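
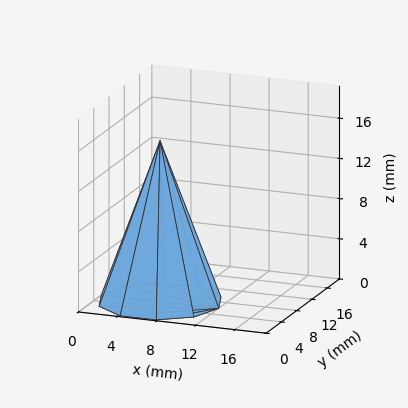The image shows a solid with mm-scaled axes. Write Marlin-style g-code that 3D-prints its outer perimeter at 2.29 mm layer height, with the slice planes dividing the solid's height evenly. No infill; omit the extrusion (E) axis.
Reading the render: the shape is a regular 10-sided pyramid, base circumscribed radius ≈ 6 mm, apex at z ≈ 16 mm (dimensions read to the nearest mm from the axis ticks). For the g-code, the solid's height is divided into equal slices at the stated Δz and each level perimeter traced with G1 moves after a G0 lift.

; perimeter-only toolpath
G21 ; units = mm
G90 ; absolute positioning
G28 ; home
; layer 1
G0 Z2.29
G0 X11.14 Y6.00
G1 X10.16 Y9.03
G1 X7.59 Y10.89
G1 X4.41 Y10.89
G1 X1.84 Y9.03
G1 X0.86 Y6.00
G1 X1.84 Y2.97
G1 X4.41 Y1.11
G1 X7.59 Y1.11
G1 X10.16 Y2.97
G1 X11.14 Y6.00
; layer 2
G0 Z4.57
G0 X10.29 Y6.00
G1 X9.46 Y8.52
G1 X7.32 Y10.08
G1 X4.68 Y10.08
G1 X2.54 Y8.52
G1 X1.71 Y6.00
G1 X2.54 Y3.48
G1 X4.68 Y1.92
G1 X7.32 Y1.92
G1 X9.46 Y3.48
G1 X10.29 Y6.00
; layer 3
G0 Z6.86
G0 X9.43 Y6.00
G1 X8.77 Y8.02
G1 X7.06 Y9.26
G1 X4.94 Y9.26
G1 X3.23 Y8.02
G1 X2.57 Y6.00
G1 X3.23 Y3.98
G1 X4.94 Y2.74
G1 X7.06 Y2.74
G1 X8.77 Y3.98
G1 X9.43 Y6.00
; layer 4
G0 Z9.14
G0 X8.57 Y6.00
G1 X8.08 Y7.51
G1 X6.79 Y8.45
G1 X5.21 Y8.45
G1 X3.92 Y7.51
G1 X3.43 Y6.00
G1 X3.92 Y4.49
G1 X5.21 Y3.55
G1 X6.79 Y3.55
G1 X8.08 Y4.49
G1 X8.57 Y6.00
; layer 5
G0 Z11.43
G0 X7.71 Y6.00
G1 X7.39 Y7.01
G1 X6.53 Y7.63
G1 X5.47 Y7.63
G1 X4.61 Y7.01
G1 X4.29 Y6.00
G1 X4.61 Y4.99
G1 X5.47 Y4.37
G1 X6.53 Y4.37
G1 X7.39 Y4.99
G1 X7.71 Y6.00
; layer 6
G0 Z13.71
G0 X6.86 Y6.00
G1 X6.69 Y6.50
G1 X6.26 Y6.82
G1 X5.74 Y6.82
G1 X5.31 Y6.50
G1 X5.14 Y6.00
G1 X5.31 Y5.50
G1 X5.74 Y5.18
G1 X6.26 Y5.18
G1 X6.69 Y5.50
G1 X6.86 Y6.00
M2 ; end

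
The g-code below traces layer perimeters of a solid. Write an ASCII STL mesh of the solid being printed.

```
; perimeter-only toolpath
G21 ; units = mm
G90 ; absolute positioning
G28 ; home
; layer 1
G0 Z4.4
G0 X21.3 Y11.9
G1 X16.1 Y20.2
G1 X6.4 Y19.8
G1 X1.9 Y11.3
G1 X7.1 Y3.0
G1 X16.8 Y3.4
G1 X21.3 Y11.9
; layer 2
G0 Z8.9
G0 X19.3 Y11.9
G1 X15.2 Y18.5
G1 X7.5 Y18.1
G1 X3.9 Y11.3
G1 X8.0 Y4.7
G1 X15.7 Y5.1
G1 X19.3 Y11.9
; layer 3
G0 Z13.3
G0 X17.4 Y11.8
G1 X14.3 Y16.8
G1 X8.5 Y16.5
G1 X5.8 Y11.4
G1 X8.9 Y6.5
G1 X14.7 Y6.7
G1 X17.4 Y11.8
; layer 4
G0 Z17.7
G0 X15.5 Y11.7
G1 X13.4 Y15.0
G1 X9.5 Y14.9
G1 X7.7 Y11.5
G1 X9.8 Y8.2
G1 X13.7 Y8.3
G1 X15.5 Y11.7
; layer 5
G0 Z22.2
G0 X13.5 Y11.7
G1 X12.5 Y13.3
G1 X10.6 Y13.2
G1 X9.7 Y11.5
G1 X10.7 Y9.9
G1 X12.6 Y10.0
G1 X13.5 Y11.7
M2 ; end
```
solid part
  facet normal 0.0000 0.0000 -1.0000
    outer loop
      vertex 5.4 21.4 0.0
      vertex 17.0 21.9 0.0
      vertex 23.2 12.0 0.0
    endloop
  endfacet
  facet normal 0.0000 0.0000 -1.0000
    outer loop
      vertex 0.0 11.2 0.0
      vertex 5.4 21.4 0.0
      vertex 23.2 12.0 0.0
    endloop
  endfacet
  facet normal 0.0000 0.0000 -1.0000
    outer loop
      vertex 6.2 1.3 0.0
      vertex 0.0 11.2 0.0
      vertex 23.2 12.0 0.0
    endloop
  endfacet
  facet normal 0.0000 0.0000 -1.0000
    outer loop
      vertex 17.8 1.8 0.0
      vertex 6.2 1.3 0.0
      vertex 23.2 12.0 0.0
    endloop
  endfacet
  facet normal 0.7929 0.4966 0.3532
    outer loop
      vertex 23.2 12.0 0.0
      vertex 17.0 21.9 0.0
      vertex 11.6 11.6 26.6
    endloop
  endfacet
  facet normal -0.0403 0.9345 0.3537
    outer loop
      vertex 17.0 21.9 0.0
      vertex 5.4 21.4 0.0
      vertex 11.6 11.6 26.6
    endloop
  endfacet
  facet normal -0.8266 0.4376 0.3539
    outer loop
      vertex 5.4 21.4 0.0
      vertex 0.0 11.2 0.0
      vertex 11.6 11.6 26.6
    endloop
  endfacet
  facet normal -0.7929 -0.4966 0.3532
    outer loop
      vertex 0.0 11.2 0.0
      vertex 6.2 1.3 0.0
      vertex 11.6 11.6 26.6
    endloop
  endfacet
  facet normal 0.0403 -0.9345 0.3537
    outer loop
      vertex 6.2 1.3 0.0
      vertex 17.8 1.8 0.0
      vertex 11.6 11.6 26.6
    endloop
  endfacet
  facet normal 0.8266 -0.4376 0.3539
    outer loop
      vertex 17.8 1.8 0.0
      vertex 23.2 12.0 0.0
      vertex 11.6 11.6 26.6
    endloop
  endfacet
endsolid part

The G0 Z moves step by Δz≈4.4 mm. The G1 loops shrink linearly with z, so the solid tapers from its base footprint up to z≈26.6. Closing with a flat bottom cap and the tapered top and triangulating gives 10 facets — a regular 6-sided pyramid, base circumscribed radius ≈ 11.6 mm, apex at z ≈ 26.6 mm.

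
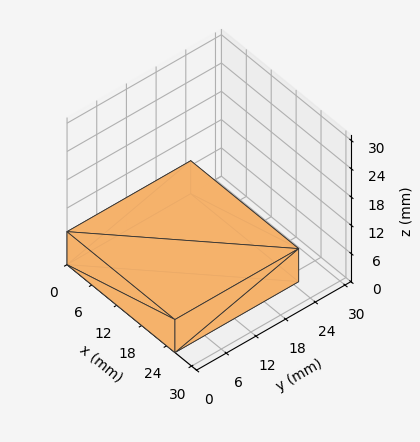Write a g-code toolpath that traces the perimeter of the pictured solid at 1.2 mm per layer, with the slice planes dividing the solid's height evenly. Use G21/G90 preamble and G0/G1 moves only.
Reading the render: the shape is a rectangular box, roughly 26 × 25 mm footprint and 7 mm tall (dimensions read to the nearest mm from the axis ticks). For the g-code, the solid's height is divided into equal slices at the stated Δz and each level perimeter traced with G1 moves after a G0 lift.

; perimeter-only toolpath
G21 ; units = mm
G90 ; absolute positioning
G28 ; home
; layer 1
G0 Z1.2
G0 X0.0 Y0.0
G1 X26.0 Y0.0
G1 X26.0 Y25.0
G1 X0.0 Y25.0
G1 X0.0 Y0.0
; layer 2
G0 Z2.3
G0 X0.0 Y0.0
G1 X26.0 Y0.0
G1 X26.0 Y25.0
G1 X0.0 Y25.0
G1 X0.0 Y0.0
; layer 3
G0 Z3.5
G0 X0.0 Y0.0
G1 X26.0 Y0.0
G1 X26.0 Y25.0
G1 X0.0 Y25.0
G1 X0.0 Y0.0
; layer 4
G0 Z4.7
G0 X0.0 Y0.0
G1 X26.0 Y0.0
G1 X26.0 Y25.0
G1 X0.0 Y25.0
G1 X0.0 Y0.0
; layer 5
G0 Z5.8
G0 X0.0 Y0.0
G1 X26.0 Y0.0
G1 X26.0 Y25.0
G1 X0.0 Y25.0
G1 X0.0 Y0.0
; layer 6
G0 Z7.0
G0 X0.0 Y0.0
G1 X26.0 Y0.0
G1 X26.0 Y25.0
G1 X0.0 Y25.0
G1 X0.0 Y0.0
M2 ; end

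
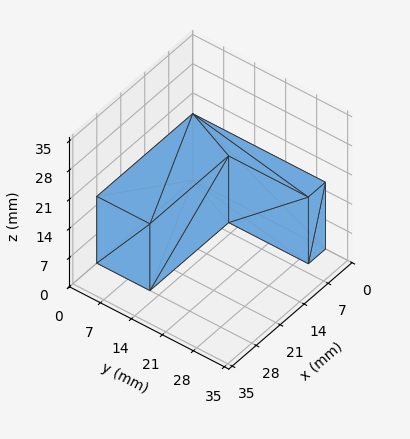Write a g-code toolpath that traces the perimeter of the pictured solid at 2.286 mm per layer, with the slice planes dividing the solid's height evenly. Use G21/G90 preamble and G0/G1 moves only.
Reading the render: the shape is an L-shaped prism: outer 28 × 30 mm, arm thicknesses ≈ 12 mm (horizontal) and 5 mm (vertical), extruded 16 mm in z (dimensions read to the nearest mm from the axis ticks). For the g-code, the solid's height is divided into equal slices at the stated Δz and each level perimeter traced with G1 moves after a G0 lift.

; perimeter-only toolpath
G21 ; units = mm
G90 ; absolute positioning
G28 ; home
; layer 1
G0 Z2.286
G0 X0.000 Y0.000
G1 X28.000 Y0.000
G1 X28.000 Y12.000
G1 X5.000 Y12.000
G1 X5.000 Y30.000
G1 X0.000 Y30.000
G1 X0.000 Y0.000
; layer 2
G0 Z4.571
G0 X0.000 Y0.000
G1 X28.000 Y0.000
G1 X28.000 Y12.000
G1 X5.000 Y12.000
G1 X5.000 Y30.000
G1 X0.000 Y30.000
G1 X0.000 Y0.000
; layer 3
G0 Z6.857
G0 X0.000 Y0.000
G1 X28.000 Y0.000
G1 X28.000 Y12.000
G1 X5.000 Y12.000
G1 X5.000 Y30.000
G1 X0.000 Y30.000
G1 X0.000 Y0.000
; layer 4
G0 Z9.143
G0 X0.000 Y0.000
G1 X28.000 Y0.000
G1 X28.000 Y12.000
G1 X5.000 Y12.000
G1 X5.000 Y30.000
G1 X0.000 Y30.000
G1 X0.000 Y0.000
; layer 5
G0 Z11.429
G0 X0.000 Y0.000
G1 X28.000 Y0.000
G1 X28.000 Y12.000
G1 X5.000 Y12.000
G1 X5.000 Y30.000
G1 X0.000 Y30.000
G1 X0.000 Y0.000
; layer 6
G0 Z13.714
G0 X0.000 Y0.000
G1 X28.000 Y0.000
G1 X28.000 Y12.000
G1 X5.000 Y12.000
G1 X5.000 Y30.000
G1 X0.000 Y30.000
G1 X0.000 Y0.000
; layer 7
G0 Z16.000
G0 X0.000 Y0.000
G1 X28.000 Y0.000
G1 X28.000 Y12.000
G1 X5.000 Y12.000
G1 X5.000 Y30.000
G1 X0.000 Y30.000
G1 X0.000 Y0.000
M2 ; end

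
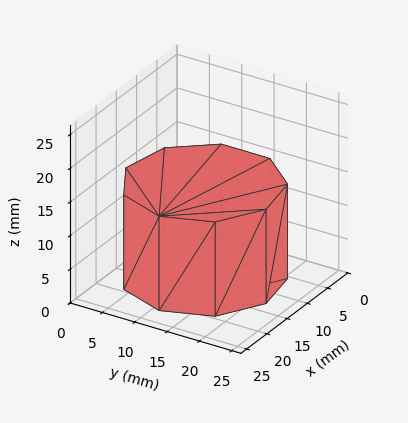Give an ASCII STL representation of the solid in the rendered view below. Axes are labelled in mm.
Reading the render: the shape is a regular 9-sided prism (a cylinder approximated with 9 flat sides), circumscribed radius ≈ 11 mm, height ≈ 14 mm (dimensions read to the nearest mm from the axis ticks). For the STL, each face is triangulated and given an outward normal.

solid part
  facet normal 0.0000 0.0000 -1.0000
    outer loop
      vertex 12.91 21.83 0.00
      vertex 19.43 18.07 0.00
      vertex 22.00 11.00 0.00
    endloop
  endfacet
  facet normal 0.0000 0.0000 -1.0000
    outer loop
      vertex 5.50 20.53 0.00
      vertex 12.91 21.83 0.00
      vertex 22.00 11.00 0.00
    endloop
  endfacet
  facet normal 0.0000 0.0000 -1.0000
    outer loop
      vertex 0.66 14.76 0.00
      vertex 5.50 20.53 0.00
      vertex 22.00 11.00 0.00
    endloop
  endfacet
  facet normal 0.0000 0.0000 -1.0000
    outer loop
      vertex 0.66 7.24 0.00
      vertex 0.66 14.76 0.00
      vertex 22.00 11.00 0.00
    endloop
  endfacet
  facet normal 0.0000 0.0000 -1.0000
    outer loop
      vertex 5.50 1.47 0.00
      vertex 0.66 7.24 0.00
      vertex 22.00 11.00 0.00
    endloop
  endfacet
  facet normal 0.0000 0.0000 -1.0000
    outer loop
      vertex 12.91 0.17 0.00
      vertex 5.50 1.47 0.00
      vertex 22.00 11.00 0.00
    endloop
  endfacet
  facet normal 0.0000 0.0000 -1.0000
    outer loop
      vertex 19.43 3.93 0.00
      vertex 12.91 0.17 0.00
      vertex 22.00 11.00 0.00
    endloop
  endfacet
  facet normal 0.0000 0.0000 1.0000
    outer loop
      vertex 22.00 11.00 14.00
      vertex 19.43 18.07 14.00
      vertex 12.91 21.83 14.00
    endloop
  endfacet
  facet normal 0.0000 0.0000 1.0000
    outer loop
      vertex 22.00 11.00 14.00
      vertex 12.91 21.83 14.00
      vertex 5.50 20.53 14.00
    endloop
  endfacet
  facet normal 0.0000 0.0000 1.0000
    outer loop
      vertex 22.00 11.00 14.00
      vertex 5.50 20.53 14.00
      vertex 0.66 14.76 14.00
    endloop
  endfacet
  facet normal 0.0000 0.0000 1.0000
    outer loop
      vertex 22.00 11.00 14.00
      vertex 0.66 14.76 14.00
      vertex 0.66 7.24 14.00
    endloop
  endfacet
  facet normal 0.0000 0.0000 1.0000
    outer loop
      vertex 22.00 11.00 14.00
      vertex 0.66 7.24 14.00
      vertex 5.50 1.47 14.00
    endloop
  endfacet
  facet normal 0.0000 0.0000 1.0000
    outer loop
      vertex 22.00 11.00 14.00
      vertex 5.50 1.47 14.00
      vertex 12.91 0.17 14.00
    endloop
  endfacet
  facet normal 0.0000 0.0000 1.0000
    outer loop
      vertex 22.00 11.00 14.00
      vertex 12.91 0.17 14.00
      vertex 19.43 3.93 14.00
    endloop
  endfacet
  facet normal 0.9398 0.3416 0.0000
    outer loop
      vertex 22.00 11.00 0.00
      vertex 19.43 18.07 0.00
      vertex 19.43 18.07 14.00
    endloop
  endfacet
  facet normal 0.9398 0.3416 0.0000
    outer loop
      vertex 22.00 11.00 0.00
      vertex 19.43 18.07 14.00
      vertex 22.00 11.00 14.00
    endloop
  endfacet
  facet normal 0.4996 0.8663 0.0000
    outer loop
      vertex 19.43 18.07 0.00
      vertex 12.91 21.83 0.00
      vertex 12.91 21.83 14.00
    endloop
  endfacet
  facet normal 0.4996 0.8663 0.0000
    outer loop
      vertex 19.43 18.07 0.00
      vertex 12.91 21.83 14.00
      vertex 19.43 18.07 14.00
    endloop
  endfacet
  facet normal -0.1728 0.9850 0.0000
    outer loop
      vertex 12.91 21.83 0.00
      vertex 5.50 20.53 0.00
      vertex 5.50 20.53 14.00
    endloop
  endfacet
  facet normal -0.1728 0.9850 0.0000
    outer loop
      vertex 12.91 21.83 0.00
      vertex 5.50 20.53 14.00
      vertex 12.91 21.83 14.00
    endloop
  endfacet
  facet normal -0.7661 0.6427 0.0000
    outer loop
      vertex 5.50 20.53 0.00
      vertex 0.66 14.76 0.00
      vertex 0.66 14.76 14.00
    endloop
  endfacet
  facet normal -0.7661 0.6427 0.0000
    outer loop
      vertex 5.50 20.53 0.00
      vertex 0.66 14.76 14.00
      vertex 5.50 20.53 14.00
    endloop
  endfacet
  facet normal -1.0000 0.0000 0.0000
    outer loop
      vertex 0.66 14.76 0.00
      vertex 0.66 7.24 0.00
      vertex 0.66 7.24 14.00
    endloop
  endfacet
  facet normal -1.0000 0.0000 0.0000
    outer loop
      vertex 0.66 14.76 0.00
      vertex 0.66 7.24 14.00
      vertex 0.66 14.76 14.00
    endloop
  endfacet
  facet normal -0.7661 -0.6427 0.0000
    outer loop
      vertex 0.66 7.24 0.00
      vertex 5.50 1.47 0.00
      vertex 5.50 1.47 14.00
    endloop
  endfacet
  facet normal -0.7661 -0.6427 0.0000
    outer loop
      vertex 0.66 7.24 0.00
      vertex 5.50 1.47 14.00
      vertex 0.66 7.24 14.00
    endloop
  endfacet
  facet normal -0.1728 -0.9850 0.0000
    outer loop
      vertex 5.50 1.47 0.00
      vertex 12.91 0.17 0.00
      vertex 12.91 0.17 14.00
    endloop
  endfacet
  facet normal -0.1728 -0.9850 0.0000
    outer loop
      vertex 5.50 1.47 0.00
      vertex 12.91 0.17 14.00
      vertex 5.50 1.47 14.00
    endloop
  endfacet
  facet normal 0.4996 -0.8663 0.0000
    outer loop
      vertex 12.91 0.17 0.00
      vertex 19.43 3.93 0.00
      vertex 19.43 3.93 14.00
    endloop
  endfacet
  facet normal 0.4996 -0.8663 0.0000
    outer loop
      vertex 12.91 0.17 0.00
      vertex 19.43 3.93 14.00
      vertex 12.91 0.17 14.00
    endloop
  endfacet
  facet normal 0.9398 -0.3416 0.0000
    outer loop
      vertex 19.43 3.93 0.00
      vertex 22.00 11.00 0.00
      vertex 22.00 11.00 14.00
    endloop
  endfacet
  facet normal 0.9398 -0.3416 0.0000
    outer loop
      vertex 19.43 3.93 0.00
      vertex 22.00 11.00 14.00
      vertex 19.43 3.93 14.00
    endloop
  endfacet
endsolid part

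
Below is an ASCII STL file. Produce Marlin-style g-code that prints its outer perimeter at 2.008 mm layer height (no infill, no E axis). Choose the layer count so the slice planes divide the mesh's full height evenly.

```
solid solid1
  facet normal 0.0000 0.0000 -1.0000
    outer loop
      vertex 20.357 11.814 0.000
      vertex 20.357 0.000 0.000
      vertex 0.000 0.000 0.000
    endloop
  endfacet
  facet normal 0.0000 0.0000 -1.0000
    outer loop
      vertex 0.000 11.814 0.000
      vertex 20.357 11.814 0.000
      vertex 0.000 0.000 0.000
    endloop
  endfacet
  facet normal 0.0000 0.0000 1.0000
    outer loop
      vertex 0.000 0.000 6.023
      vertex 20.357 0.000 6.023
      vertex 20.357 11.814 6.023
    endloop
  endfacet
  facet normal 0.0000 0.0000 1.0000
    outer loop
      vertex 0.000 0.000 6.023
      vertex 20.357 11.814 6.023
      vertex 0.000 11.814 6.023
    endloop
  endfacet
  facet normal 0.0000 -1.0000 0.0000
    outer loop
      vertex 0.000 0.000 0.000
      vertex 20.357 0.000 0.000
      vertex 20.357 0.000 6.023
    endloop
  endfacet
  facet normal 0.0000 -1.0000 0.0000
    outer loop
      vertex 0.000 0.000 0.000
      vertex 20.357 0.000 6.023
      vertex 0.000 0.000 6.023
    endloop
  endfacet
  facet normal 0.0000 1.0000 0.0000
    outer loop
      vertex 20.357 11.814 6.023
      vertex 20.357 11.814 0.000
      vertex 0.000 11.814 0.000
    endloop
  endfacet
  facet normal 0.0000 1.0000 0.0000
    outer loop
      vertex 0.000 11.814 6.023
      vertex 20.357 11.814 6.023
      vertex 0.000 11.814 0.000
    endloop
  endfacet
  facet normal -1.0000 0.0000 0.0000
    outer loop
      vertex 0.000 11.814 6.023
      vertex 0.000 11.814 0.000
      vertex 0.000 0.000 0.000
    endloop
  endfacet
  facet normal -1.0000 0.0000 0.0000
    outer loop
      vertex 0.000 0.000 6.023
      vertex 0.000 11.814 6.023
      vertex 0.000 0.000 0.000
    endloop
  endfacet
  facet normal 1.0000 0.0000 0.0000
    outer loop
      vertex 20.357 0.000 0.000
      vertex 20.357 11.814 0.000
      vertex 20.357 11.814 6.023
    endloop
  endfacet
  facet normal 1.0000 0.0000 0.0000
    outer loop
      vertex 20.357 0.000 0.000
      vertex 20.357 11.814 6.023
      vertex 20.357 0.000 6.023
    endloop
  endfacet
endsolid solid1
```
; perimeter-only toolpath
G21 ; units = mm
G90 ; absolute positioning
G28 ; home
; layer 1
G0 Z2.008
G0 X0.000 Y0.000
G1 X20.357 Y0.000
G1 X20.357 Y11.814
G1 X0.000 Y11.814
G1 X0.000 Y0.000
; layer 2
G0 Z4.015
G0 X0.000 Y0.000
G1 X20.357 Y0.000
G1 X20.357 Y11.814
G1 X0.000 Y11.814
G1 X0.000 Y0.000
; layer 3
G0 Z6.023
G0 X0.000 Y0.000
G1 X20.357 Y0.000
G1 X20.357 Y11.814
G1 X0.000 Y11.814
G1 X0.000 Y0.000
M2 ; end

The solid is a rectangular box, roughly 20.4 × 11.8 mm footprint and 6.02 mm tall. Slicing at Δz = 2.008 mm — 3 equal slices spanning the solid's height, so layer i sits at z = i·h/3 — gives 3 non-empty perimeters. Each is a 4-segment closed polygon; G0 lifts to the layer z and rapids to the start vertex, then G1 traces the edges.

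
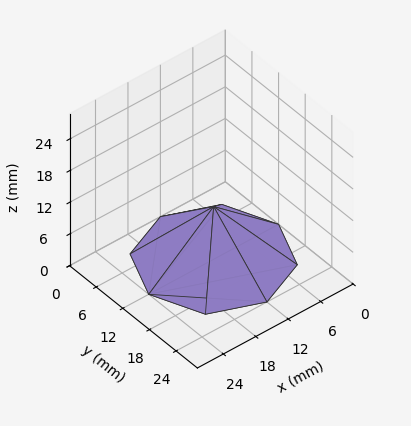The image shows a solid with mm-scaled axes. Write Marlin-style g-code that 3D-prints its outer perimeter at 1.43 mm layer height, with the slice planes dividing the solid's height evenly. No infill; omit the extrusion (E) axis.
Reading the render: the shape is a regular 8-sided pyramid, base circumscribed radius ≈ 12 mm, apex at z ≈ 10 mm (dimensions read to the nearest mm from the axis ticks). For the g-code, the solid's height is divided into equal slices at the stated Δz and each level perimeter traced with G1 moves after a G0 lift.

; perimeter-only toolpath
G21 ; units = mm
G90 ; absolute positioning
G28 ; home
; layer 1
G0 Z1.43
G0 X22.29 Y12.00
G1 X19.28 Y19.28
G1 X12.00 Y22.29
G1 X4.72 Y19.28
G1 X1.71 Y12.00
G1 X4.72 Y4.72
G1 X12.00 Y1.71
G1 X19.28 Y4.72
G1 X22.29 Y12.00
; layer 2
G0 Z2.86
G0 X20.57 Y12.00
G1 X18.06 Y18.06
G1 X12.00 Y20.57
G1 X5.94 Y18.06
G1 X3.43 Y12.00
G1 X5.94 Y5.94
G1 X12.00 Y3.43
G1 X18.06 Y5.94
G1 X20.57 Y12.00
; layer 3
G0 Z4.29
G0 X18.86 Y12.00
G1 X16.85 Y16.85
G1 X12.00 Y18.86
G1 X7.15 Y16.85
G1 X5.14 Y12.00
G1 X7.15 Y7.15
G1 X12.00 Y5.14
G1 X16.85 Y7.15
G1 X18.86 Y12.00
; layer 4
G0 Z5.71
G0 X17.14 Y12.00
G1 X15.64 Y15.64
G1 X12.00 Y17.14
G1 X8.36 Y15.64
G1 X6.86 Y12.00
G1 X8.36 Y8.36
G1 X12.00 Y6.86
G1 X15.64 Y8.36
G1 X17.14 Y12.00
; layer 5
G0 Z7.14
G0 X15.43 Y12.00
G1 X14.43 Y14.43
G1 X12.00 Y15.43
G1 X9.57 Y14.43
G1 X8.57 Y12.00
G1 X9.57 Y9.57
G1 X12.00 Y8.57
G1 X14.43 Y9.57
G1 X15.43 Y12.00
; layer 6
G0 Z8.57
G0 X13.71 Y12.00
G1 X13.21 Y13.21
G1 X12.00 Y13.71
G1 X10.79 Y13.21
G1 X10.29 Y12.00
G1 X10.79 Y10.79
G1 X12.00 Y10.29
G1 X13.21 Y10.79
G1 X13.71 Y12.00
M2 ; end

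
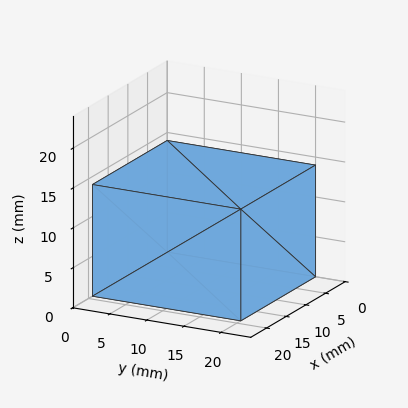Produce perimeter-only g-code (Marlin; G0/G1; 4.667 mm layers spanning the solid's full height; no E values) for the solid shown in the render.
Reading the render: the shape is a rectangular box, roughly 19 × 20 mm footprint and 14 mm tall (dimensions read to the nearest mm from the axis ticks). For the g-code, the solid's height is divided into equal slices at the stated Δz and each level perimeter traced with G1 moves after a G0 lift.

; perimeter-only toolpath
G21 ; units = mm
G90 ; absolute positioning
G28 ; home
; layer 1
G0 Z4.667
G0 X0.000 Y0.000
G1 X19.000 Y0.000
G1 X19.000 Y20.000
G1 X0.000 Y20.000
G1 X0.000 Y0.000
; layer 2
G0 Z9.333
G0 X0.000 Y0.000
G1 X19.000 Y0.000
G1 X19.000 Y20.000
G1 X0.000 Y20.000
G1 X0.000 Y0.000
; layer 3
G0 Z14.000
G0 X0.000 Y0.000
G1 X19.000 Y0.000
G1 X19.000 Y20.000
G1 X0.000 Y20.000
G1 X0.000 Y0.000
M2 ; end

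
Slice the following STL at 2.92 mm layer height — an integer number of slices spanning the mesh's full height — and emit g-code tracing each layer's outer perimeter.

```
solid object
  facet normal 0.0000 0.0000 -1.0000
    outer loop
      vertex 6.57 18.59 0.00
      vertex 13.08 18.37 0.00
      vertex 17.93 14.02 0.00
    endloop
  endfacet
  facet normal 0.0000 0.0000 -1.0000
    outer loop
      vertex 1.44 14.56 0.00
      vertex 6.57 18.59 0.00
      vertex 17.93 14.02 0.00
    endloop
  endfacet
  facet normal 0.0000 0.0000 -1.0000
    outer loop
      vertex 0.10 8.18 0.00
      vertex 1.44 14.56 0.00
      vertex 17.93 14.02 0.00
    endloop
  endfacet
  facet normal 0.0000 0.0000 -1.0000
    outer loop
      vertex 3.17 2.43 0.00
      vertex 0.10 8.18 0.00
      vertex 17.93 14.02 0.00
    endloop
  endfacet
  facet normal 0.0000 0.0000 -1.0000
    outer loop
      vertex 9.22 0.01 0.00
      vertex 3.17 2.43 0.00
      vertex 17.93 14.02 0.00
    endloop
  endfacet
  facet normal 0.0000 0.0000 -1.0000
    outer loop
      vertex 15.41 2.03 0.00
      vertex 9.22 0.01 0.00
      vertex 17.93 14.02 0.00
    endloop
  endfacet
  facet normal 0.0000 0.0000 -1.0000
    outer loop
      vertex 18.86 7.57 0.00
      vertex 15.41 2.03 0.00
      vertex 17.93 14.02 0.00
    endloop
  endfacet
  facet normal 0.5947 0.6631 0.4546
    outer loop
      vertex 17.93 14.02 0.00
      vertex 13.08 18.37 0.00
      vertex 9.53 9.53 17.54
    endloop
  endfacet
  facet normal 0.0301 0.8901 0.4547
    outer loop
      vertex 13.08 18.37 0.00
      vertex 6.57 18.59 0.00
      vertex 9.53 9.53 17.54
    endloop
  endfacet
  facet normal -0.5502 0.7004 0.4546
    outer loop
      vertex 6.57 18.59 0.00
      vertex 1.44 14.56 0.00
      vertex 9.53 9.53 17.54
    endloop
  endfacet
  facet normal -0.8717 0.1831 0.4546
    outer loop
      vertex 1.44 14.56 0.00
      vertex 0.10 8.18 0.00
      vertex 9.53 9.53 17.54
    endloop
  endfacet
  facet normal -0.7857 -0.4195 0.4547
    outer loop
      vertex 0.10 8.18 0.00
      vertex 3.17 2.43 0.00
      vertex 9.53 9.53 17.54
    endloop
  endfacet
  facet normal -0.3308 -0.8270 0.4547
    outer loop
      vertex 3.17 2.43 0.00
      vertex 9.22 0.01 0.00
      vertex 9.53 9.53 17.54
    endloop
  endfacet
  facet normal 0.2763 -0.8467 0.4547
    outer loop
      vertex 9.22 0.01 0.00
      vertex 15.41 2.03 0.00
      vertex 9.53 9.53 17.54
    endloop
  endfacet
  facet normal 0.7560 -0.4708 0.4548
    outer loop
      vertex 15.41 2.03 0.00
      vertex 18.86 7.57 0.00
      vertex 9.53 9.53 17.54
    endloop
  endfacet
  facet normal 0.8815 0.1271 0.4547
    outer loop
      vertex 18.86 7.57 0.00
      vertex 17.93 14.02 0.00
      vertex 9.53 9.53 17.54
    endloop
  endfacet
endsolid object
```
; perimeter-only toolpath
G21 ; units = mm
G90 ; absolute positioning
G28 ; home
; layer 1
G0 Z2.92
G0 X16.53 Y13.27
G1 X12.49 Y16.90
G1 X7.06 Y17.08
G1 X2.79 Y13.72
G1 X1.67 Y8.40
G1 X4.23 Y3.61
G1 X9.27 Y1.60
G1 X14.43 Y3.28
G1 X17.30 Y7.90
G1 X16.53 Y13.27
; layer 2
G0 Z5.85
G0 X15.13 Y12.52
G1 X11.90 Y15.42
G1 X7.56 Y15.57
G1 X4.14 Y12.88
G1 X3.24 Y8.63
G1 X5.29 Y4.80
G1 X9.32 Y3.18
G1 X13.45 Y4.53
G1 X15.75 Y8.22
G1 X15.13 Y12.52
; layer 3
G0 Z8.77
G0 X13.73 Y11.77
G1 X11.30 Y13.95
G1 X8.05 Y14.06
G1 X5.48 Y12.04
G1 X4.81 Y8.86
G1 X6.35 Y5.98
G1 X9.38 Y4.77
G1 X12.47 Y5.78
G1 X14.20 Y8.55
G1 X13.73 Y11.77
; layer 4
G0 Z11.69
G0 X12.33 Y11.03
G1 X10.71 Y12.48
G1 X8.54 Y12.55
G1 X6.83 Y11.21
G1 X6.39 Y9.08
G1 X7.41 Y7.16
G1 X9.43 Y6.36
G1 X11.49 Y7.03
G1 X12.64 Y8.88
G1 X12.33 Y11.03
; layer 5
G0 Z14.62
G0 X10.93 Y10.28
G1 X10.12 Y11.00
G1 X9.04 Y11.04
G1 X8.18 Y10.37
G1 X7.96 Y9.30
G1 X8.47 Y8.35
G1 X9.48 Y7.94
G1 X10.51 Y8.28
G1 X11.08 Y9.20
G1 X10.93 Y10.28
M2 ; end

The solid is a regular 9-sided pyramid, base circumscribed radius ≈ 9.53 mm, apex at z ≈ 17.5 mm. Slicing at Δz = 2.92 mm — 6 equal slices spanning the solid's height, so layer i sits at z = i·h/6 — gives 5 non-empty perimeters. Each is a 9-segment closed polygon; G0 lifts to the layer z and rapids to the start vertex, then G1 traces the edges. The cross-section shrinks linearly with z (the slice at the apex is degenerate and omitted).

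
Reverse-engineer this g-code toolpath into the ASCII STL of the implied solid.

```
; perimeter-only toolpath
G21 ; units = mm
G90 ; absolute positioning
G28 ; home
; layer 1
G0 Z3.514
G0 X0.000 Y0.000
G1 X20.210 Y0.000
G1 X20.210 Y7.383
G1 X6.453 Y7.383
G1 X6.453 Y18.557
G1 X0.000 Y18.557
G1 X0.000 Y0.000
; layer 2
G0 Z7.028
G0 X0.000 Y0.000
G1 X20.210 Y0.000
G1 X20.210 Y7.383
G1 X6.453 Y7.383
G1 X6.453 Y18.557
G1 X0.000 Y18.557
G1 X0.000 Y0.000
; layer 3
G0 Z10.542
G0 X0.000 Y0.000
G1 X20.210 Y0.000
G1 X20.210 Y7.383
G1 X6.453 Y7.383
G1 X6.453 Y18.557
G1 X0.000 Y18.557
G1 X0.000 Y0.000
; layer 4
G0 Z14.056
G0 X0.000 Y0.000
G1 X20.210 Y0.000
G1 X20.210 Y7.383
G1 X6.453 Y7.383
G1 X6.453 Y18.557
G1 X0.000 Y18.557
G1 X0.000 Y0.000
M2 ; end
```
solid part
  facet normal 0.0000 0.0000 -1.0000
    outer loop
      vertex 20.210 7.383 0.000
      vertex 20.210 0.000 0.000
      vertex 0.000 0.000 0.000
    endloop
  endfacet
  facet normal 0.0000 0.0000 -1.0000
    outer loop
      vertex 6.453 7.383 0.000
      vertex 20.210 7.383 0.000
      vertex 0.000 0.000 0.000
    endloop
  endfacet
  facet normal 0.0000 0.0000 -1.0000
    outer loop
      vertex 6.453 18.557 0.000
      vertex 6.453 7.383 0.000
      vertex 0.000 0.000 0.000
    endloop
  endfacet
  facet normal 0.0000 0.0000 -1.0000
    outer loop
      vertex 0.000 18.557 0.000
      vertex 6.453 18.557 0.000
      vertex 0.000 0.000 0.000
    endloop
  endfacet
  facet normal 0.0000 0.0000 1.0000
    outer loop
      vertex 0.000 0.000 14.056
      vertex 20.210 0.000 14.056
      vertex 20.210 7.383 14.056
    endloop
  endfacet
  facet normal 0.0000 0.0000 1.0000
    outer loop
      vertex 0.000 0.000 14.056
      vertex 20.210 7.383 14.056
      vertex 6.453 7.383 14.056
    endloop
  endfacet
  facet normal 0.0000 0.0000 1.0000
    outer loop
      vertex 0.000 0.000 14.056
      vertex 6.453 7.383 14.056
      vertex 6.453 18.557 14.056
    endloop
  endfacet
  facet normal 0.0000 0.0000 1.0000
    outer loop
      vertex 0.000 0.000 14.056
      vertex 6.453 18.557 14.056
      vertex 0.000 18.557 14.056
    endloop
  endfacet
  facet normal 0.0000 -1.0000 0.0000
    outer loop
      vertex 0.000 0.000 0.000
      vertex 20.210 0.000 0.000
      vertex 20.210 0.000 14.056
    endloop
  endfacet
  facet normal 0.0000 -1.0000 0.0000
    outer loop
      vertex 0.000 0.000 0.000
      vertex 20.210 0.000 14.056
      vertex 0.000 0.000 14.056
    endloop
  endfacet
  facet normal 1.0000 0.0000 0.0000
    outer loop
      vertex 20.210 0.000 0.000
      vertex 20.210 7.383 0.000
      vertex 20.210 7.383 14.056
    endloop
  endfacet
  facet normal 1.0000 0.0000 0.0000
    outer loop
      vertex 20.210 0.000 0.000
      vertex 20.210 7.383 14.056
      vertex 20.210 0.000 14.056
    endloop
  endfacet
  facet normal 0.0000 1.0000 0.0000
    outer loop
      vertex 20.210 7.383 0.000
      vertex 6.453 7.383 0.000
      vertex 6.453 7.383 14.056
    endloop
  endfacet
  facet normal 0.0000 1.0000 0.0000
    outer loop
      vertex 20.210 7.383 0.000
      vertex 6.453 7.383 14.056
      vertex 20.210 7.383 14.056
    endloop
  endfacet
  facet normal 1.0000 0.0000 0.0000
    outer loop
      vertex 6.453 7.383 0.000
      vertex 6.453 18.557 0.000
      vertex 6.453 18.557 14.056
    endloop
  endfacet
  facet normal 1.0000 0.0000 0.0000
    outer loop
      vertex 6.453 7.383 0.000
      vertex 6.453 18.557 14.056
      vertex 6.453 7.383 14.056
    endloop
  endfacet
  facet normal 0.0000 1.0000 0.0000
    outer loop
      vertex 6.453 18.557 0.000
      vertex 0.000 18.557 0.000
      vertex 0.000 18.557 14.056
    endloop
  endfacet
  facet normal 0.0000 1.0000 0.0000
    outer loop
      vertex 6.453 18.557 0.000
      vertex 0.000 18.557 14.056
      vertex 6.453 18.557 14.056
    endloop
  endfacet
  facet normal -1.0000 0.0000 0.0000
    outer loop
      vertex 0.000 18.557 0.000
      vertex 0.000 0.000 0.000
      vertex 0.000 0.000 14.056
    endloop
  endfacet
  facet normal -1.0000 0.0000 0.0000
    outer loop
      vertex 0.000 18.557 0.000
      vertex 0.000 0.000 14.056
      vertex 0.000 18.557 14.056
    endloop
  endfacet
endsolid part

The G0 Z moves step by Δz≈3.514 mm. Every layer's G1 loop is the same polygon, so the solid is a straight extrusion of it from z=0 to z≈14.1. Closing with flat bottom and top caps and triangulating gives 20 facets — an L-shaped prism: outer 20.2 × 18.6 mm, arm thicknesses ≈ 7.38 mm (horizontal) and 6.45 mm (vertical), extruded 14.1 mm in z.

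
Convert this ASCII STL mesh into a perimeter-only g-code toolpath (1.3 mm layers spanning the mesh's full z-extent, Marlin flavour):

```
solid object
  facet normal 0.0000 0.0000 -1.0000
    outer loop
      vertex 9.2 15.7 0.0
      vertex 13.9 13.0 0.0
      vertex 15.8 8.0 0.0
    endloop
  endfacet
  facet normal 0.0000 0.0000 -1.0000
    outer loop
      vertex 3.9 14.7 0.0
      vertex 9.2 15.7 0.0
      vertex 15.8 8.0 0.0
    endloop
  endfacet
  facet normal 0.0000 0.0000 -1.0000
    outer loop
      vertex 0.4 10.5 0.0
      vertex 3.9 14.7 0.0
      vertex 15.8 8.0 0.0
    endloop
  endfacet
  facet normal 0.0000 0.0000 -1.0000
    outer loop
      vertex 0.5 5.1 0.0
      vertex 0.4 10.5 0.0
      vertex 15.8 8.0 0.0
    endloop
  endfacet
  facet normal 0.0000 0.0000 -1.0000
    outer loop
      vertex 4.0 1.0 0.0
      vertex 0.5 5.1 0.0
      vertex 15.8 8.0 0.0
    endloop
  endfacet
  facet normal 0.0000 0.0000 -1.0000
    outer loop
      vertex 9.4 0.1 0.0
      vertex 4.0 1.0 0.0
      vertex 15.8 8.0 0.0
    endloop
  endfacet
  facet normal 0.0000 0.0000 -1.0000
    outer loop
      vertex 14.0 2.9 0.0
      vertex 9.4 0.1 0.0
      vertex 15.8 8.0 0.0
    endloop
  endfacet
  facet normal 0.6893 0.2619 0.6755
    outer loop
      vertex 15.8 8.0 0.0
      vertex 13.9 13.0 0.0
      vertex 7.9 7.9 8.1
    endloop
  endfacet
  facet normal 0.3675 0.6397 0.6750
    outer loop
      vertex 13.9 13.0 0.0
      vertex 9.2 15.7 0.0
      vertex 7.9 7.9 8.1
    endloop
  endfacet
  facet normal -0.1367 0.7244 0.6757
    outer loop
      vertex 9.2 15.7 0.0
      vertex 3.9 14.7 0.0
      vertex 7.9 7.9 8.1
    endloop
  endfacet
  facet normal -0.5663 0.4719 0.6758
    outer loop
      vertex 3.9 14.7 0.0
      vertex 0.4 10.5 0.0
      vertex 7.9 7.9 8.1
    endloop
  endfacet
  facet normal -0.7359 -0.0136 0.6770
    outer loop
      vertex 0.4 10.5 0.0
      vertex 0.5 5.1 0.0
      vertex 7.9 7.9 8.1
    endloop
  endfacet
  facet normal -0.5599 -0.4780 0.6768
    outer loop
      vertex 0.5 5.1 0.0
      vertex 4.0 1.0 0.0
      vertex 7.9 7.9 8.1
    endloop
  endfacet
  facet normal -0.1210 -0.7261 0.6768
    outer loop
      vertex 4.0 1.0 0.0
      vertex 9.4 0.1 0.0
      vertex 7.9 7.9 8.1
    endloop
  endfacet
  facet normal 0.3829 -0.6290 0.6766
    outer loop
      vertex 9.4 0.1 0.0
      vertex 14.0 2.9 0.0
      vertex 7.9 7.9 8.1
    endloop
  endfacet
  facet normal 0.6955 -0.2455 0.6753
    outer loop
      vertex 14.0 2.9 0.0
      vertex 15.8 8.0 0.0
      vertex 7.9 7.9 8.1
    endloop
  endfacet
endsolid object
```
; perimeter-only toolpath
G21 ; units = mm
G90 ; absolute positioning
G28 ; home
; layer 1
G0 Z1.3
G0 X14.5 Y8.0
G1 X12.9 Y12.2
G1 X9.0 Y14.4
G1 X4.6 Y13.6
G1 X1.6 Y10.1
G1 X1.7 Y5.6
G1 X4.7 Y2.1
G1 X9.2 Y1.4
G1 X13.0 Y3.7
G1 X14.5 Y8.0
; layer 2
G0 Z2.7
G0 X13.2 Y8.0
G1 X11.9 Y11.3
G1 X8.8 Y13.1
G1 X5.2 Y12.4
G1 X2.9 Y9.6
G1 X3.0 Y6.0
G1 X5.3 Y3.3
G1 X8.9 Y2.7
G1 X12.0 Y4.6
G1 X13.2 Y8.0
; layer 3
G0 Z4.0
G0 X11.9 Y8.0
G1 X10.9 Y10.4
G1 X8.6 Y11.8
G1 X5.9 Y11.3
G1 X4.2 Y9.2
G1 X4.2 Y6.5
G1 X6.0 Y4.5
G1 X8.7 Y4.0
G1 X10.9 Y5.4
G1 X11.9 Y8.0
; layer 4
G0 Z5.4
G0 X10.5 Y7.9
G1 X9.9 Y9.6
G1 X8.3 Y10.5
G1 X6.6 Y10.2
G1 X5.4 Y8.8
G1 X5.4 Y7.0
G1 X6.6 Y5.6
G1 X8.4 Y5.3
G1 X9.9 Y6.2
G1 X10.5 Y7.9
; layer 5
G0 Z6.7
G0 X9.2 Y7.9
G1 X8.9 Y8.8
G1 X8.1 Y9.2
G1 X7.2 Y9.0
G1 X6.6 Y8.3
G1 X6.7 Y7.4
G1 X7.2 Y6.8
G1 X8.2 Y6.6
G1 X8.9 Y7.1
G1 X9.2 Y7.9
M2 ; end

The solid is a regular 9-sided pyramid, base circumscribed radius ≈ 7.9 mm, apex at z ≈ 8.1 mm. Slicing at Δz = 1.3 mm — 6 equal slices spanning the solid's height, so layer i sits at z = i·h/6 — gives 5 non-empty perimeters. Each is a 9-segment closed polygon; G0 lifts to the layer z and rapids to the start vertex, then G1 traces the edges. The cross-section shrinks linearly with z (the slice at the apex is degenerate and omitted).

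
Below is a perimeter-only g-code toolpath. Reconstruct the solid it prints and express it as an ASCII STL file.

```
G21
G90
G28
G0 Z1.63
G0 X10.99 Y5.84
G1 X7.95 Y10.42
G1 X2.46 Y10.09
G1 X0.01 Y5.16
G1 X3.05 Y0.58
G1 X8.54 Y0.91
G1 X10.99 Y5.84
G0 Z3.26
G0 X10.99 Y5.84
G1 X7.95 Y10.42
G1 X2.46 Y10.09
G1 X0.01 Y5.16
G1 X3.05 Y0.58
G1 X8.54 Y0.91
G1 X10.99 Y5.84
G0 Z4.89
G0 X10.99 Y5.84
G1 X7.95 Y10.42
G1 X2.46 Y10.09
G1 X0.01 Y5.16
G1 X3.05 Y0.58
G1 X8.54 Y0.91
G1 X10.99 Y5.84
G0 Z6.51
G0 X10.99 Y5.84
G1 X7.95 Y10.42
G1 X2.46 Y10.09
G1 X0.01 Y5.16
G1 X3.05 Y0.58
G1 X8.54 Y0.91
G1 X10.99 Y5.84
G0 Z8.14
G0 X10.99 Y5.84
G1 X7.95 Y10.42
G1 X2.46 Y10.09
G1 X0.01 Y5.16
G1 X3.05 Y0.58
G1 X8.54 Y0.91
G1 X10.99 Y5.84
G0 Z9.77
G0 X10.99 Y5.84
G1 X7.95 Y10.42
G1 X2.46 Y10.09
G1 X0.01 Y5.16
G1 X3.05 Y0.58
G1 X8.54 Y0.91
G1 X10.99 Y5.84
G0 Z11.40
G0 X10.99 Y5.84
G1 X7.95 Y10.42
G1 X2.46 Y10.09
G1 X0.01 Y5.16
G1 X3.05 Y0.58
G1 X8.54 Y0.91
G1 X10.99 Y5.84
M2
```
solid part
  facet normal 0.0000 0.0000 -1.0000
    outer loop
      vertex 2.46 10.09 0.00
      vertex 7.95 10.42 0.00
      vertex 10.99 5.84 0.00
    endloop
  endfacet
  facet normal 0.0000 0.0000 -1.0000
    outer loop
      vertex 0.01 5.16 0.00
      vertex 2.46 10.09 0.00
      vertex 10.99 5.84 0.00
    endloop
  endfacet
  facet normal 0.0000 0.0000 -1.0000
    outer loop
      vertex 3.05 0.58 0.00
      vertex 0.01 5.16 0.00
      vertex 10.99 5.84 0.00
    endloop
  endfacet
  facet normal 0.0000 0.0000 -1.0000
    outer loop
      vertex 8.54 0.91 0.00
      vertex 3.05 0.58 0.00
      vertex 10.99 5.84 0.00
    endloop
  endfacet
  facet normal 0.0000 0.0000 1.0000
    outer loop
      vertex 10.99 5.84 11.40
      vertex 7.95 10.42 11.40
      vertex 2.46 10.09 11.40
    endloop
  endfacet
  facet normal 0.0000 0.0000 1.0000
    outer loop
      vertex 10.99 5.84 11.40
      vertex 2.46 10.09 11.40
      vertex 0.01 5.16 11.40
    endloop
  endfacet
  facet normal 0.0000 0.0000 1.0000
    outer loop
      vertex 10.99 5.84 11.40
      vertex 0.01 5.16 11.40
      vertex 3.05 0.58 11.40
    endloop
  endfacet
  facet normal 0.0000 0.0000 1.0000
    outer loop
      vertex 10.99 5.84 11.40
      vertex 3.05 0.58 11.40
      vertex 8.54 0.91 11.40
    endloop
  endfacet
  facet normal 0.8332 0.5530 0.0000
    outer loop
      vertex 10.99 5.84 0.00
      vertex 7.95 10.42 0.00
      vertex 7.95 10.42 11.40
    endloop
  endfacet
  facet normal 0.8332 0.5530 0.0000
    outer loop
      vertex 10.99 5.84 0.00
      vertex 7.95 10.42 11.40
      vertex 10.99 5.84 11.40
    endloop
  endfacet
  facet normal -0.0600 0.9982 0.0000
    outer loop
      vertex 7.95 10.42 0.00
      vertex 2.46 10.09 0.00
      vertex 2.46 10.09 11.40
    endloop
  endfacet
  facet normal -0.0600 0.9982 0.0000
    outer loop
      vertex 7.95 10.42 0.00
      vertex 2.46 10.09 11.40
      vertex 7.95 10.42 11.40
    endloop
  endfacet
  facet normal -0.8955 0.4450 0.0000
    outer loop
      vertex 2.46 10.09 0.00
      vertex 0.01 5.16 0.00
      vertex 0.01 5.16 11.40
    endloop
  endfacet
  facet normal -0.8955 0.4450 0.0000
    outer loop
      vertex 2.46 10.09 0.00
      vertex 0.01 5.16 11.40
      vertex 2.46 10.09 11.40
    endloop
  endfacet
  facet normal -0.8332 -0.5530 0.0000
    outer loop
      vertex 0.01 5.16 0.00
      vertex 3.05 0.58 0.00
      vertex 3.05 0.58 11.40
    endloop
  endfacet
  facet normal -0.8332 -0.5530 0.0000
    outer loop
      vertex 0.01 5.16 0.00
      vertex 3.05 0.58 11.40
      vertex 0.01 5.16 11.40
    endloop
  endfacet
  facet normal 0.0600 -0.9982 0.0000
    outer loop
      vertex 3.05 0.58 0.00
      vertex 8.54 0.91 0.00
      vertex 8.54 0.91 11.40
    endloop
  endfacet
  facet normal 0.0600 -0.9982 0.0000
    outer loop
      vertex 3.05 0.58 0.00
      vertex 8.54 0.91 11.40
      vertex 3.05 0.58 11.40
    endloop
  endfacet
  facet normal 0.8955 -0.4450 0.0000
    outer loop
      vertex 8.54 0.91 0.00
      vertex 10.99 5.84 0.00
      vertex 10.99 5.84 11.40
    endloop
  endfacet
  facet normal 0.8955 -0.4450 0.0000
    outer loop
      vertex 8.54 0.91 0.00
      vertex 10.99 5.84 11.40
      vertex 8.54 0.91 11.40
    endloop
  endfacet
endsolid part

The G0 Z moves step by Δz≈1.63 mm. Every layer's G1 loop is the same polygon, so the solid is a straight extrusion of it from z=0 to z≈11.4. Closing with flat bottom and top caps and triangulating gives 20 facets — a regular 6-sided prism (a cylinder approximated with 6 flat sides), circumscribed radius ≈ 5.5 mm, height ≈ 11.4 mm.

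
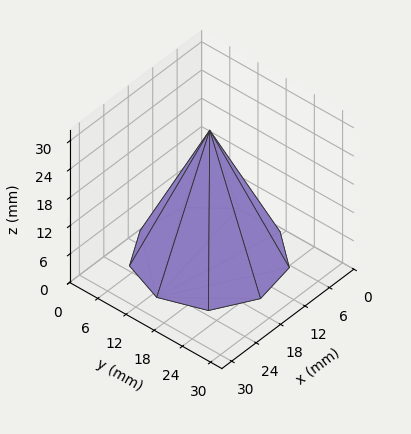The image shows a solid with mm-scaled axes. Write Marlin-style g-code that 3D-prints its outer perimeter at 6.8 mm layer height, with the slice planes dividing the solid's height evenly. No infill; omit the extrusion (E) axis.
Reading the render: the shape is a regular 9-sided pyramid, base circumscribed radius ≈ 13 mm, apex at z ≈ 27 mm (dimensions read to the nearest mm from the axis ticks). For the g-code, the solid's height is divided into equal slices at the stated Δz and each level perimeter traced with G1 moves after a G0 lift.

; perimeter-only toolpath
G21 ; units = mm
G90 ; absolute positioning
G28 ; home
; layer 1
G0 Z6.8
G0 X22.8 Y13.0
G1 X20.5 Y19.3
G1 X14.7 Y22.6
G1 X8.1 Y21.5
G1 X3.9 Y16.3
G1 X3.9 Y9.7
G1 X8.1 Y4.5
G1 X14.7 Y3.4
G1 X20.5 Y6.7
G1 X22.8 Y13.0
; layer 2
G0 Z13.5
G0 X19.5 Y13.0
G1 X18.0 Y17.2
G1 X14.2 Y19.4
G1 X9.8 Y18.6
G1 X6.9 Y15.2
G1 X6.9 Y10.8
G1 X9.8 Y7.3
G1 X14.2 Y6.6
G1 X18.0 Y8.8
G1 X19.5 Y13.0
; layer 3
G0 Z20.2
G0 X16.2 Y13.0
G1 X15.5 Y15.1
G1 X13.6 Y16.2
G1 X11.4 Y15.8
G1 X9.9 Y14.1
G1 X9.9 Y11.9
G1 X11.4 Y10.2
G1 X13.6 Y9.8
G1 X15.5 Y10.9
G1 X16.2 Y13.0
M2 ; end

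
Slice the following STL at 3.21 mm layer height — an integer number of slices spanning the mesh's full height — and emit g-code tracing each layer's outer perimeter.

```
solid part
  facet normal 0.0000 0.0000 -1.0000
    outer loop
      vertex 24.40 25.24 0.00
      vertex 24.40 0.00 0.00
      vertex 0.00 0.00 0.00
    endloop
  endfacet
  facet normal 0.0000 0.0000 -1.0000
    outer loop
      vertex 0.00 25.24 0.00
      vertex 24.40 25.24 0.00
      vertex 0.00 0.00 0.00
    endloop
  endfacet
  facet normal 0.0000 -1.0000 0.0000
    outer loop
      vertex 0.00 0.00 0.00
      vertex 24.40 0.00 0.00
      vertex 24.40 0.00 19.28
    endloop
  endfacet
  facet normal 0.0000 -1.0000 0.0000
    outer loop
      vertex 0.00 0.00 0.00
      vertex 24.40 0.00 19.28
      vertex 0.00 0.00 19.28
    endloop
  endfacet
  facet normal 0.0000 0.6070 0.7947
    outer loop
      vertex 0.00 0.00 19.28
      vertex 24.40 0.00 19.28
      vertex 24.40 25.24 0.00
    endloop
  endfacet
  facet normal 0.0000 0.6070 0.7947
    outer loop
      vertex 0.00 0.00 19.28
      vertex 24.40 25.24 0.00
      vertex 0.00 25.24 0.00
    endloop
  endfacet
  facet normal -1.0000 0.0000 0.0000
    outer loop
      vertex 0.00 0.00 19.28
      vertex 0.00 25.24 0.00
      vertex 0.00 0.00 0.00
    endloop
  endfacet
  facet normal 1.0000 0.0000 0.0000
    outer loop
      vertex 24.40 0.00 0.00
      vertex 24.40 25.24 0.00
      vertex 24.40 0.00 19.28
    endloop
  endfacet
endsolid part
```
; perimeter-only toolpath
G21 ; units = mm
G90 ; absolute positioning
G28 ; home
; layer 1
G0 Z3.21
G0 X0.00 Y0.00
G1 X24.40 Y0.00
G1 X24.40 Y21.03
G1 X0.00 Y21.03
G1 X0.00 Y0.00
; layer 2
G0 Z6.43
G0 X0.00 Y0.00
G1 X24.40 Y0.00
G1 X24.40 Y16.83
G1 X0.00 Y16.83
G1 X0.00 Y0.00
; layer 3
G0 Z9.64
G0 X0.00 Y0.00
G1 X24.40 Y0.00
G1 X24.40 Y12.62
G1 X0.00 Y12.62
G1 X0.00 Y0.00
; layer 4
G0 Z12.85
G0 X0.00 Y0.00
G1 X24.40 Y0.00
G1 X24.40 Y8.41
G1 X0.00 Y8.41
G1 X0.00 Y0.00
; layer 5
G0 Z16.07
G0 X0.00 Y0.00
G1 X24.40 Y0.00
G1 X24.40 Y4.21
G1 X0.00 Y4.21
G1 X0.00 Y0.00
M2 ; end

The solid is a wedge (ramp): 24.4 × 25.2 mm base, rising to 19.3 mm along the y=0 edge and sloping linearly to z=0 at y=25.2. Slicing at Δz = 3.21 mm — 6 equal slices spanning the solid's height, so layer i sits at z = i·h/6 — gives 5 non-empty perimeters. Each is a 4-segment closed polygon; G0 lifts to the layer z and rapids to the start vertex, then G1 traces the edges. The cross-section shrinks linearly with z (the slice at the apex is degenerate and omitted).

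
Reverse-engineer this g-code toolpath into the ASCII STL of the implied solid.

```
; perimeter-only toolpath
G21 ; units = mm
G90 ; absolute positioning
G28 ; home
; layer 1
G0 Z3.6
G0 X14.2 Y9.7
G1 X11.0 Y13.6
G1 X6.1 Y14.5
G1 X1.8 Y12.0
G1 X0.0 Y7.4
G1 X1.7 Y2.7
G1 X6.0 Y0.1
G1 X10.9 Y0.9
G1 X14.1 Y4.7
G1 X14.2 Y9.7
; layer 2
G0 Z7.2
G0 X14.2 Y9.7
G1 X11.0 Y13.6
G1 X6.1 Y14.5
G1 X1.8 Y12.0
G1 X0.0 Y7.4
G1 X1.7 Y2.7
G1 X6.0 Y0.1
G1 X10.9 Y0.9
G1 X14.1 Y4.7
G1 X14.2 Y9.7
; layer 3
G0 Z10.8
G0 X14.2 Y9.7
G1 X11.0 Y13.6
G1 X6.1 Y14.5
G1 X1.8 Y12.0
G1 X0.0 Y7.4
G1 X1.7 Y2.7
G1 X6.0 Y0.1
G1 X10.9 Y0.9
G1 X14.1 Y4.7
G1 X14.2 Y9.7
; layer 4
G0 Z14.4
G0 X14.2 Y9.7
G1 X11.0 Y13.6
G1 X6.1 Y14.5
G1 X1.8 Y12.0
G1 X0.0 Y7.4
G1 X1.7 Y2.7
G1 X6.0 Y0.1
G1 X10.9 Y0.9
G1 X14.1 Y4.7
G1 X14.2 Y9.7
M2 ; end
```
solid part
  facet normal 0.0000 0.0000 -1.0000
    outer loop
      vertex 6.1 14.5 0.0
      vertex 11.0 13.6 0.0
      vertex 14.2 9.7 0.0
    endloop
  endfacet
  facet normal 0.0000 0.0000 -1.0000
    outer loop
      vertex 1.8 12.0 0.0
      vertex 6.1 14.5 0.0
      vertex 14.2 9.7 0.0
    endloop
  endfacet
  facet normal 0.0000 0.0000 -1.0000
    outer loop
      vertex 0.0 7.4 0.0
      vertex 1.8 12.0 0.0
      vertex 14.2 9.7 0.0
    endloop
  endfacet
  facet normal 0.0000 0.0000 -1.0000
    outer loop
      vertex 1.7 2.7 0.0
      vertex 0.0 7.4 0.0
      vertex 14.2 9.7 0.0
    endloop
  endfacet
  facet normal 0.0000 0.0000 -1.0000
    outer loop
      vertex 6.0 0.1 0.0
      vertex 1.7 2.7 0.0
      vertex 14.2 9.7 0.0
    endloop
  endfacet
  facet normal 0.0000 0.0000 -1.0000
    outer loop
      vertex 10.9 0.9 0.0
      vertex 6.0 0.1 0.0
      vertex 14.2 9.7 0.0
    endloop
  endfacet
  facet normal 0.0000 0.0000 -1.0000
    outer loop
      vertex 14.1 4.7 0.0
      vertex 10.9 0.9 0.0
      vertex 14.2 9.7 0.0
    endloop
  endfacet
  facet normal 0.0000 0.0000 1.0000
    outer loop
      vertex 14.2 9.7 14.4
      vertex 11.0 13.6 14.4
      vertex 6.1 14.5 14.4
    endloop
  endfacet
  facet normal 0.0000 0.0000 1.0000
    outer loop
      vertex 14.2 9.7 14.4
      vertex 6.1 14.5 14.4
      vertex 1.8 12.0 14.4
    endloop
  endfacet
  facet normal 0.0000 0.0000 1.0000
    outer loop
      vertex 14.2 9.7 14.4
      vertex 1.8 12.0 14.4
      vertex 0.0 7.4 14.4
    endloop
  endfacet
  facet normal 0.0000 0.0000 1.0000
    outer loop
      vertex 14.2 9.7 14.4
      vertex 0.0 7.4 14.4
      vertex 1.7 2.7 14.4
    endloop
  endfacet
  facet normal 0.0000 0.0000 1.0000
    outer loop
      vertex 14.2 9.7 14.4
      vertex 1.7 2.7 14.4
      vertex 6.0 0.1 14.4
    endloop
  endfacet
  facet normal 0.0000 0.0000 1.0000
    outer loop
      vertex 14.2 9.7 14.4
      vertex 6.0 0.1 14.4
      vertex 10.9 0.9 14.4
    endloop
  endfacet
  facet normal 0.0000 0.0000 1.0000
    outer loop
      vertex 14.2 9.7 14.4
      vertex 10.9 0.9 14.4
      vertex 14.1 4.7 14.4
    endloop
  endfacet
  facet normal 0.7731 0.6343 0.0000
    outer loop
      vertex 14.2 9.7 0.0
      vertex 11.0 13.6 0.0
      vertex 11.0 13.6 14.4
    endloop
  endfacet
  facet normal 0.7731 0.6343 0.0000
    outer loop
      vertex 14.2 9.7 0.0
      vertex 11.0 13.6 14.4
      vertex 14.2 9.7 14.4
    endloop
  endfacet
  facet normal 0.1807 0.9835 0.0000
    outer loop
      vertex 11.0 13.6 0.0
      vertex 6.1 14.5 0.0
      vertex 6.1 14.5 14.4
    endloop
  endfacet
  facet normal 0.1807 0.9835 0.0000
    outer loop
      vertex 11.0 13.6 0.0
      vertex 6.1 14.5 14.4
      vertex 11.0 13.6 14.4
    endloop
  endfacet
  facet normal -0.5026 0.8645 0.0000
    outer loop
      vertex 6.1 14.5 0.0
      vertex 1.8 12.0 0.0
      vertex 1.8 12.0 14.4
    endloop
  endfacet
  facet normal -0.5026 0.8645 0.0000
    outer loop
      vertex 6.1 14.5 0.0
      vertex 1.8 12.0 14.4
      vertex 6.1 14.5 14.4
    endloop
  endfacet
  facet normal -0.9312 0.3644 0.0000
    outer loop
      vertex 1.8 12.0 0.0
      vertex 0.0 7.4 0.0
      vertex 0.0 7.4 14.4
    endloop
  endfacet
  facet normal -0.9312 0.3644 0.0000
    outer loop
      vertex 1.8 12.0 0.0
      vertex 0.0 7.4 14.4
      vertex 1.8 12.0 14.4
    endloop
  endfacet
  facet normal -0.9404 -0.3401 0.0000
    outer loop
      vertex 0.0 7.4 0.0
      vertex 1.7 2.7 0.0
      vertex 1.7 2.7 14.4
    endloop
  endfacet
  facet normal -0.9404 -0.3401 0.0000
    outer loop
      vertex 0.0 7.4 0.0
      vertex 1.7 2.7 14.4
      vertex 0.0 7.4 14.4
    endloop
  endfacet
  facet normal -0.5174 -0.8557 0.0000
    outer loop
      vertex 1.7 2.7 0.0
      vertex 6.0 0.1 0.0
      vertex 6.0 0.1 14.4
    endloop
  endfacet
  facet normal -0.5174 -0.8557 0.0000
    outer loop
      vertex 1.7 2.7 0.0
      vertex 6.0 0.1 14.4
      vertex 1.7 2.7 14.4
    endloop
  endfacet
  facet normal 0.1611 -0.9869 0.0000
    outer loop
      vertex 6.0 0.1 0.0
      vertex 10.9 0.9 0.0
      vertex 10.9 0.9 14.4
    endloop
  endfacet
  facet normal 0.1611 -0.9869 0.0000
    outer loop
      vertex 6.0 0.1 0.0
      vertex 10.9 0.9 14.4
      vertex 6.0 0.1 14.4
    endloop
  endfacet
  facet normal 0.7649 -0.6441 0.0000
    outer loop
      vertex 10.9 0.9 0.0
      vertex 14.1 4.7 0.0
      vertex 14.1 4.7 14.4
    endloop
  endfacet
  facet normal 0.7649 -0.6441 0.0000
    outer loop
      vertex 10.9 0.9 0.0
      vertex 14.1 4.7 14.4
      vertex 10.9 0.9 14.4
    endloop
  endfacet
  facet normal 0.9998 -0.0200 0.0000
    outer loop
      vertex 14.1 4.7 0.0
      vertex 14.2 9.7 0.0
      vertex 14.2 9.7 14.4
    endloop
  endfacet
  facet normal 0.9998 -0.0200 0.0000
    outer loop
      vertex 14.1 4.7 0.0
      vertex 14.2 9.7 14.4
      vertex 14.1 4.7 14.4
    endloop
  endfacet
endsolid part

The G0 Z moves step by Δz≈3.6 mm. Every layer's G1 loop is the same polygon, so the solid is a straight extrusion of it from z=0 to z≈14.4. Closing with flat bottom and top caps and triangulating gives 32 facets — a regular 9-sided prism (a cylinder approximated with 9 flat sides), circumscribed radius ≈ 7.3 mm, height ≈ 14.4 mm.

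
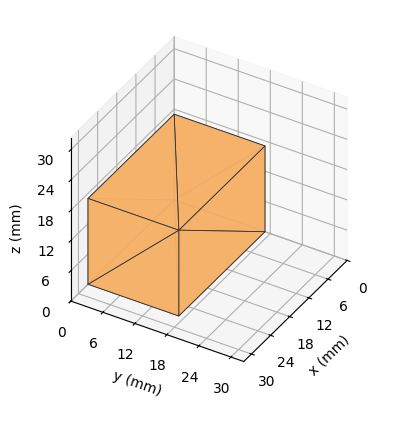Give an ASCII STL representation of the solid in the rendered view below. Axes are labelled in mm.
Reading the render: the shape is a rectangular box, roughly 27 × 17 mm footprint and 17 mm tall (dimensions read to the nearest mm from the axis ticks). For the STL, each face is triangulated and given an outward normal.

solid part
  facet normal 0.0000 0.0000 -1.0000
    outer loop
      vertex 27.000 17.000 0.000
      vertex 27.000 0.000 0.000
      vertex 0.000 0.000 0.000
    endloop
  endfacet
  facet normal 0.0000 0.0000 -1.0000
    outer loop
      vertex 0.000 17.000 0.000
      vertex 27.000 17.000 0.000
      vertex 0.000 0.000 0.000
    endloop
  endfacet
  facet normal 0.0000 0.0000 1.0000
    outer loop
      vertex 0.000 0.000 17.000
      vertex 27.000 0.000 17.000
      vertex 27.000 17.000 17.000
    endloop
  endfacet
  facet normal 0.0000 0.0000 1.0000
    outer loop
      vertex 0.000 0.000 17.000
      vertex 27.000 17.000 17.000
      vertex 0.000 17.000 17.000
    endloop
  endfacet
  facet normal 0.0000 -1.0000 0.0000
    outer loop
      vertex 0.000 0.000 0.000
      vertex 27.000 0.000 0.000
      vertex 27.000 0.000 17.000
    endloop
  endfacet
  facet normal 0.0000 -1.0000 0.0000
    outer loop
      vertex 0.000 0.000 0.000
      vertex 27.000 0.000 17.000
      vertex 0.000 0.000 17.000
    endloop
  endfacet
  facet normal 0.0000 1.0000 0.0000
    outer loop
      vertex 27.000 17.000 17.000
      vertex 27.000 17.000 0.000
      vertex 0.000 17.000 0.000
    endloop
  endfacet
  facet normal 0.0000 1.0000 0.0000
    outer loop
      vertex 0.000 17.000 17.000
      vertex 27.000 17.000 17.000
      vertex 0.000 17.000 0.000
    endloop
  endfacet
  facet normal -1.0000 0.0000 0.0000
    outer loop
      vertex 0.000 17.000 17.000
      vertex 0.000 17.000 0.000
      vertex 0.000 0.000 0.000
    endloop
  endfacet
  facet normal -1.0000 0.0000 0.0000
    outer loop
      vertex 0.000 0.000 17.000
      vertex 0.000 17.000 17.000
      vertex 0.000 0.000 0.000
    endloop
  endfacet
  facet normal 1.0000 0.0000 0.0000
    outer loop
      vertex 27.000 0.000 0.000
      vertex 27.000 17.000 0.000
      vertex 27.000 17.000 17.000
    endloop
  endfacet
  facet normal 1.0000 0.0000 0.0000
    outer loop
      vertex 27.000 0.000 0.000
      vertex 27.000 17.000 17.000
      vertex 27.000 0.000 17.000
    endloop
  endfacet
endsolid part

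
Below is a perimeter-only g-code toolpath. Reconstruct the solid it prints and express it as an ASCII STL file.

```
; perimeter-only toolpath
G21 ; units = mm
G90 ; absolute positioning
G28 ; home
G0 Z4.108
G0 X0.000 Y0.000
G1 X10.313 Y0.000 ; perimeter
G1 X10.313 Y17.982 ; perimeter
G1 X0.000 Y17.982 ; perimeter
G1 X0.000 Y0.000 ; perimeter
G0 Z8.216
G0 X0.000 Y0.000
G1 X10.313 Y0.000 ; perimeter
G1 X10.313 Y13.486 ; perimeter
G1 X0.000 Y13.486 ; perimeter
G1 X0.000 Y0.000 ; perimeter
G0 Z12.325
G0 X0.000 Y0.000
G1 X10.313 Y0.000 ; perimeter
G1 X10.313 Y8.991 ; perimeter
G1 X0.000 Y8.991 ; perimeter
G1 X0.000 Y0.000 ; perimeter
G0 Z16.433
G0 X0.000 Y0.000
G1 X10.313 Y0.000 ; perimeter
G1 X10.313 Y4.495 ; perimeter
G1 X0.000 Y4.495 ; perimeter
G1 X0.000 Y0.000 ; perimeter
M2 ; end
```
solid part
  facet normal 0.0000 0.0000 -1.0000
    outer loop
      vertex 10.313 22.477 0.000
      vertex 10.313 0.000 0.000
      vertex 0.000 0.000 0.000
    endloop
  endfacet
  facet normal 0.0000 0.0000 -1.0000
    outer loop
      vertex 0.000 22.477 0.000
      vertex 10.313 22.477 0.000
      vertex 0.000 0.000 0.000
    endloop
  endfacet
  facet normal 0.0000 -1.0000 0.0000
    outer loop
      vertex 0.000 0.000 0.000
      vertex 10.313 0.000 0.000
      vertex 10.313 0.000 20.541
    endloop
  endfacet
  facet normal 0.0000 -1.0000 0.0000
    outer loop
      vertex 0.000 0.000 0.000
      vertex 10.313 0.000 20.541
      vertex 0.000 0.000 20.541
    endloop
  endfacet
  facet normal 0.0000 0.6746 0.7382
    outer loop
      vertex 0.000 0.000 20.541
      vertex 10.313 0.000 20.541
      vertex 10.313 22.477 0.000
    endloop
  endfacet
  facet normal 0.0000 0.6746 0.7382
    outer loop
      vertex 0.000 0.000 20.541
      vertex 10.313 22.477 0.000
      vertex 0.000 22.477 0.000
    endloop
  endfacet
  facet normal -1.0000 0.0000 0.0000
    outer loop
      vertex 0.000 0.000 20.541
      vertex 0.000 22.477 0.000
      vertex 0.000 0.000 0.000
    endloop
  endfacet
  facet normal 1.0000 0.0000 0.0000
    outer loop
      vertex 10.313 0.000 0.000
      vertex 10.313 22.477 0.000
      vertex 10.313 0.000 20.541
    endloop
  endfacet
endsolid part

The G0 Z moves step by Δz≈4.108 mm. The G1 loops shrink linearly with z, so the solid tapers from its base footprint up to z≈20.5. Closing with a flat bottom cap and the tapered top and triangulating gives 8 facets — a wedge (ramp): 10.3 × 22.5 mm base, rising to 20.5 mm along the y=0 edge and sloping linearly to z=0 at y=22.5.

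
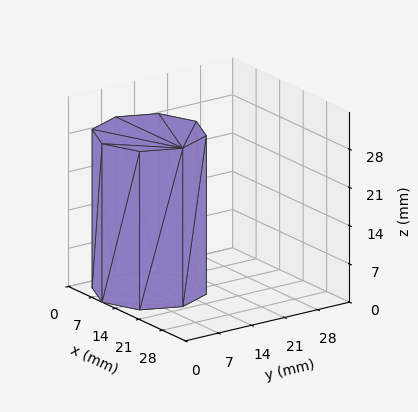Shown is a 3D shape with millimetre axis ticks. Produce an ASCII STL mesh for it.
Reading the render: the shape is a regular 8-sided prism (a cylinder approximated with 8 flat sides), circumscribed radius ≈ 10 mm, height ≈ 29 mm (dimensions read to the nearest mm from the axis ticks). For the STL, each face is triangulated and given an outward normal.

solid part
  facet normal 0.0000 0.0000 -1.0000
    outer loop
      vertex 10.000 20.000 0.000
      vertex 17.071 17.071 0.000
      vertex 20.000 10.000 0.000
    endloop
  endfacet
  facet normal 0.0000 0.0000 -1.0000
    outer loop
      vertex 2.929 17.071 0.000
      vertex 10.000 20.000 0.000
      vertex 20.000 10.000 0.000
    endloop
  endfacet
  facet normal 0.0000 0.0000 -1.0000
    outer loop
      vertex 0.000 10.000 0.000
      vertex 2.929 17.071 0.000
      vertex 20.000 10.000 0.000
    endloop
  endfacet
  facet normal 0.0000 0.0000 -1.0000
    outer loop
      vertex 2.929 2.929 0.000
      vertex 0.000 10.000 0.000
      vertex 20.000 10.000 0.000
    endloop
  endfacet
  facet normal 0.0000 0.0000 -1.0000
    outer loop
      vertex 10.000 0.000 0.000
      vertex 2.929 2.929 0.000
      vertex 20.000 10.000 0.000
    endloop
  endfacet
  facet normal 0.0000 0.0000 -1.0000
    outer loop
      vertex 17.071 2.929 0.000
      vertex 10.000 0.000 0.000
      vertex 20.000 10.000 0.000
    endloop
  endfacet
  facet normal 0.0000 0.0000 1.0000
    outer loop
      vertex 20.000 10.000 29.000
      vertex 17.071 17.071 29.000
      vertex 10.000 20.000 29.000
    endloop
  endfacet
  facet normal 0.0000 0.0000 1.0000
    outer loop
      vertex 20.000 10.000 29.000
      vertex 10.000 20.000 29.000
      vertex 2.929 17.071 29.000
    endloop
  endfacet
  facet normal 0.0000 0.0000 1.0000
    outer loop
      vertex 20.000 10.000 29.000
      vertex 2.929 17.071 29.000
      vertex 0.000 10.000 29.000
    endloop
  endfacet
  facet normal 0.0000 0.0000 1.0000
    outer loop
      vertex 20.000 10.000 29.000
      vertex 0.000 10.000 29.000
      vertex 2.929 2.929 29.000
    endloop
  endfacet
  facet normal 0.0000 0.0000 1.0000
    outer loop
      vertex 20.000 10.000 29.000
      vertex 2.929 2.929 29.000
      vertex 10.000 0.000 29.000
    endloop
  endfacet
  facet normal 0.0000 0.0000 1.0000
    outer loop
      vertex 20.000 10.000 29.000
      vertex 10.000 0.000 29.000
      vertex 17.071 2.929 29.000
    endloop
  endfacet
  facet normal 0.9239 0.3827 0.0000
    outer loop
      vertex 20.000 10.000 0.000
      vertex 17.071 17.071 0.000
      vertex 17.071 17.071 29.000
    endloop
  endfacet
  facet normal 0.9239 0.3827 0.0000
    outer loop
      vertex 20.000 10.000 0.000
      vertex 17.071 17.071 29.000
      vertex 20.000 10.000 29.000
    endloop
  endfacet
  facet normal 0.3827 0.9239 0.0000
    outer loop
      vertex 17.071 17.071 0.000
      vertex 10.000 20.000 0.000
      vertex 10.000 20.000 29.000
    endloop
  endfacet
  facet normal 0.3827 0.9239 0.0000
    outer loop
      vertex 17.071 17.071 0.000
      vertex 10.000 20.000 29.000
      vertex 17.071 17.071 29.000
    endloop
  endfacet
  facet normal -0.3827 0.9239 0.0000
    outer loop
      vertex 10.000 20.000 0.000
      vertex 2.929 17.071 0.000
      vertex 2.929 17.071 29.000
    endloop
  endfacet
  facet normal -0.3827 0.9239 0.0000
    outer loop
      vertex 10.000 20.000 0.000
      vertex 2.929 17.071 29.000
      vertex 10.000 20.000 29.000
    endloop
  endfacet
  facet normal -0.9239 0.3827 0.0000
    outer loop
      vertex 2.929 17.071 0.000
      vertex 0.000 10.000 0.000
      vertex 0.000 10.000 29.000
    endloop
  endfacet
  facet normal -0.9239 0.3827 0.0000
    outer loop
      vertex 2.929 17.071 0.000
      vertex 0.000 10.000 29.000
      vertex 2.929 17.071 29.000
    endloop
  endfacet
  facet normal -0.9239 -0.3827 0.0000
    outer loop
      vertex 0.000 10.000 0.000
      vertex 2.929 2.929 0.000
      vertex 2.929 2.929 29.000
    endloop
  endfacet
  facet normal -0.9239 -0.3827 0.0000
    outer loop
      vertex 0.000 10.000 0.000
      vertex 2.929 2.929 29.000
      vertex 0.000 10.000 29.000
    endloop
  endfacet
  facet normal -0.3827 -0.9239 0.0000
    outer loop
      vertex 2.929 2.929 0.000
      vertex 10.000 0.000 0.000
      vertex 10.000 0.000 29.000
    endloop
  endfacet
  facet normal -0.3827 -0.9239 0.0000
    outer loop
      vertex 2.929 2.929 0.000
      vertex 10.000 0.000 29.000
      vertex 2.929 2.929 29.000
    endloop
  endfacet
  facet normal 0.3827 -0.9239 0.0000
    outer loop
      vertex 10.000 0.000 0.000
      vertex 17.071 2.929 0.000
      vertex 17.071 2.929 29.000
    endloop
  endfacet
  facet normal 0.3827 -0.9239 0.0000
    outer loop
      vertex 10.000 0.000 0.000
      vertex 17.071 2.929 29.000
      vertex 10.000 0.000 29.000
    endloop
  endfacet
  facet normal 0.9239 -0.3827 0.0000
    outer loop
      vertex 17.071 2.929 0.000
      vertex 20.000 10.000 0.000
      vertex 20.000 10.000 29.000
    endloop
  endfacet
  facet normal 0.9239 -0.3827 0.0000
    outer loop
      vertex 17.071 2.929 0.000
      vertex 20.000 10.000 29.000
      vertex 17.071 2.929 29.000
    endloop
  endfacet
endsolid part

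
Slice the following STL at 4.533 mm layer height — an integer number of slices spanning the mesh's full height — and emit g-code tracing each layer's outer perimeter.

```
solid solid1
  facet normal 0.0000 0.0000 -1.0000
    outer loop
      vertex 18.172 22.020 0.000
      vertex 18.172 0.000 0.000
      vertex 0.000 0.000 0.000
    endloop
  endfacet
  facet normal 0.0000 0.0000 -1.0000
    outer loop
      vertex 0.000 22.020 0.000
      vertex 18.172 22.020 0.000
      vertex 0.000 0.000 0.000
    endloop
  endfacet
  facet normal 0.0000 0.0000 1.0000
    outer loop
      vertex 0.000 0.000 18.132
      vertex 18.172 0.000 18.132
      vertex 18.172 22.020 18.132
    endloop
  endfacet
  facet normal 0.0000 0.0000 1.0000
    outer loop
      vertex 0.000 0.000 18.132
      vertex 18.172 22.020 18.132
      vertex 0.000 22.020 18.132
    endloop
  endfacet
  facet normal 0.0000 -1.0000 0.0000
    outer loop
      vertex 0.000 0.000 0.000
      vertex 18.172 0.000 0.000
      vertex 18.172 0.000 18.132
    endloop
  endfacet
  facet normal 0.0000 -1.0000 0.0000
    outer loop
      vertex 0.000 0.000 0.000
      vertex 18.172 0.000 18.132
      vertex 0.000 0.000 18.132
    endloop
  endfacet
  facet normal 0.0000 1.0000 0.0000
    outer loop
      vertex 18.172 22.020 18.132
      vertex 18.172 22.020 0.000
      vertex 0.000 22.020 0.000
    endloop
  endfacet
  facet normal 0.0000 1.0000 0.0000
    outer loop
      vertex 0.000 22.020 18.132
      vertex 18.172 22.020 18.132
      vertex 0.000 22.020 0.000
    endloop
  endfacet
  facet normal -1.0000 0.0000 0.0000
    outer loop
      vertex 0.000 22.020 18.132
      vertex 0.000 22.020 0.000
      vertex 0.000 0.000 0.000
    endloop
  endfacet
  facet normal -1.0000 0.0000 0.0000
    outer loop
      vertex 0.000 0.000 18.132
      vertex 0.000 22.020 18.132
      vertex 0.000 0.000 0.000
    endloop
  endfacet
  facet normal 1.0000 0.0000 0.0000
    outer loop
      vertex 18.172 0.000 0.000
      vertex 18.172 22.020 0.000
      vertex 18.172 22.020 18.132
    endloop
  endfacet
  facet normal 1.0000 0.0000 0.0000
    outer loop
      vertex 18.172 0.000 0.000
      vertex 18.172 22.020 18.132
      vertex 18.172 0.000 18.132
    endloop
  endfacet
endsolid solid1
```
; perimeter-only toolpath
G21 ; units = mm
G90 ; absolute positioning
G28 ; home
; layer 1
G0 Z4.533
G0 X0.000 Y0.000
G1 X18.172 Y0.000
G1 X18.172 Y22.020
G1 X0.000 Y22.020
G1 X0.000 Y0.000
; layer 2
G0 Z9.066
G0 X0.000 Y0.000
G1 X18.172 Y0.000
G1 X18.172 Y22.020
G1 X0.000 Y22.020
G1 X0.000 Y0.000
; layer 3
G0 Z13.599
G0 X0.000 Y0.000
G1 X18.172 Y0.000
G1 X18.172 Y22.020
G1 X0.000 Y22.020
G1 X0.000 Y0.000
; layer 4
G0 Z18.132
G0 X0.000 Y0.000
G1 X18.172 Y0.000
G1 X18.172 Y22.020
G1 X0.000 Y22.020
G1 X0.000 Y0.000
M2 ; end

The solid is a rectangular box, roughly 18.2 × 22 mm footprint and 18.1 mm tall. Slicing at Δz = 4.533 mm — 4 equal slices spanning the solid's height, so layer i sits at z = i·h/4 — gives 4 non-empty perimeters. Each is a 4-segment closed polygon; G0 lifts to the layer z and rapids to the start vertex, then G1 traces the edges.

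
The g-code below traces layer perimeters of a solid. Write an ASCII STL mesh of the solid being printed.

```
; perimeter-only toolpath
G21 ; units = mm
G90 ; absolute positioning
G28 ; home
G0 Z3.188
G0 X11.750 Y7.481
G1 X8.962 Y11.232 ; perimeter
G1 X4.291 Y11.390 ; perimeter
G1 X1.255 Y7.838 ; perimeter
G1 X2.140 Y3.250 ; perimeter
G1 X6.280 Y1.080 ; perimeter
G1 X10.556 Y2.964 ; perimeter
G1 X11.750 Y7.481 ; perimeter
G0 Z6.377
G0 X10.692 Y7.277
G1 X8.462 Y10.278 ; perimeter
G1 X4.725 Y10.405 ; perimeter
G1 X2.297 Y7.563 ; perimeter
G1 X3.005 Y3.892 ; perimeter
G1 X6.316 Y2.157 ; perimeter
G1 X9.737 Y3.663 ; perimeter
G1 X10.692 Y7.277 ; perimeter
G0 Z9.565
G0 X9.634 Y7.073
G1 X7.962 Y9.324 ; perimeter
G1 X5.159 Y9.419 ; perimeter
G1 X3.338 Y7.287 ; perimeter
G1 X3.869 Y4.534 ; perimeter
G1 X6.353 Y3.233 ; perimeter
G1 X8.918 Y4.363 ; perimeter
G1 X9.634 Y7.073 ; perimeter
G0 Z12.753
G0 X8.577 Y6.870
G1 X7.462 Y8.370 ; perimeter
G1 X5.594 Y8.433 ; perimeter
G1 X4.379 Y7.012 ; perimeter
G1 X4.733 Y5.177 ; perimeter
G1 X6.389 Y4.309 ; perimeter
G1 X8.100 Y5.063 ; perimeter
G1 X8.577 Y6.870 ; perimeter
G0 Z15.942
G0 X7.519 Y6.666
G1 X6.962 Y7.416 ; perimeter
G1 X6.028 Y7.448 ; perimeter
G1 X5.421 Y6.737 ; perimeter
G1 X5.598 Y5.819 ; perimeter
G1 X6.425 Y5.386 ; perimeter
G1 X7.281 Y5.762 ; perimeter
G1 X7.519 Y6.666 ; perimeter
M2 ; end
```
solid part
  facet normal 0.0000 0.0000 -1.0000
    outer loop
      vertex 3.857 12.376 0.000
      vertex 9.462 12.186 0.000
      vertex 12.807 7.685 0.000
    endloop
  endfacet
  facet normal 0.0000 0.0000 -1.0000
    outer loop
      vertex 0.214 8.113 0.000
      vertex 3.857 12.376 0.000
      vertex 12.807 7.685 0.000
    endloop
  endfacet
  facet normal 0.0000 0.0000 -1.0000
    outer loop
      vertex 1.276 2.607 0.000
      vertex 0.214 8.113 0.000
      vertex 12.807 7.685 0.000
    endloop
  endfacet
  facet normal 0.0000 0.0000 -1.0000
    outer loop
      vertex 6.243 0.004 0.000
      vertex 1.276 2.607 0.000
      vertex 12.807 7.685 0.000
    endloop
  endfacet
  facet normal 0.0000 0.0000 -1.0000
    outer loop
      vertex 11.375 2.264 0.000
      vertex 6.243 0.004 0.000
      vertex 12.807 7.685 0.000
    endloop
  endfacet
  facet normal 0.7678 0.5706 0.2912
    outer loop
      vertex 12.807 7.685 0.000
      vertex 9.462 12.186 0.000
      vertex 6.462 6.462 19.130
    endloop
  endfacet
  facet normal 0.0324 0.9561 0.2912
    outer loop
      vertex 9.462 12.186 0.000
      vertex 3.857 12.376 0.000
      vertex 6.462 6.462 19.130
    endloop
  endfacet
  facet normal -0.7273 0.6215 0.2912
    outer loop
      vertex 3.857 12.376 0.000
      vertex 0.214 8.113 0.000
      vertex 6.462 6.462 19.130
    endloop
  endfacet
  facet normal -0.9394 -0.1812 0.2912
    outer loop
      vertex 0.214 8.113 0.000
      vertex 1.276 2.607 0.000
      vertex 6.462 6.462 19.130
    endloop
  endfacet
  facet normal -0.4441 -0.8474 0.2911
    outer loop
      vertex 1.276 2.607 0.000
      vertex 6.243 0.004 0.000
      vertex 6.462 6.462 19.130
    endloop
  endfacet
  facet normal 0.3856 -0.8755 0.2912
    outer loop
      vertex 6.243 0.004 0.000
      vertex 11.375 2.264 0.000
      vertex 6.462 6.462 19.130
    endloop
  endfacet
  facet normal 0.9249 -0.2443 0.2912
    outer loop
      vertex 11.375 2.264 0.000
      vertex 12.807 7.685 0.000
      vertex 6.462 6.462 19.130
    endloop
  endfacet
endsolid part

The G0 Z moves step by Δz≈3.188 mm. The G1 loops shrink linearly with z, so the solid tapers from its base footprint up to z≈19.1. Closing with a flat bottom cap and the tapered top and triangulating gives 12 facets — a regular 7-sided pyramid, base circumscribed radius ≈ 6.46 mm, apex at z ≈ 19.1 mm.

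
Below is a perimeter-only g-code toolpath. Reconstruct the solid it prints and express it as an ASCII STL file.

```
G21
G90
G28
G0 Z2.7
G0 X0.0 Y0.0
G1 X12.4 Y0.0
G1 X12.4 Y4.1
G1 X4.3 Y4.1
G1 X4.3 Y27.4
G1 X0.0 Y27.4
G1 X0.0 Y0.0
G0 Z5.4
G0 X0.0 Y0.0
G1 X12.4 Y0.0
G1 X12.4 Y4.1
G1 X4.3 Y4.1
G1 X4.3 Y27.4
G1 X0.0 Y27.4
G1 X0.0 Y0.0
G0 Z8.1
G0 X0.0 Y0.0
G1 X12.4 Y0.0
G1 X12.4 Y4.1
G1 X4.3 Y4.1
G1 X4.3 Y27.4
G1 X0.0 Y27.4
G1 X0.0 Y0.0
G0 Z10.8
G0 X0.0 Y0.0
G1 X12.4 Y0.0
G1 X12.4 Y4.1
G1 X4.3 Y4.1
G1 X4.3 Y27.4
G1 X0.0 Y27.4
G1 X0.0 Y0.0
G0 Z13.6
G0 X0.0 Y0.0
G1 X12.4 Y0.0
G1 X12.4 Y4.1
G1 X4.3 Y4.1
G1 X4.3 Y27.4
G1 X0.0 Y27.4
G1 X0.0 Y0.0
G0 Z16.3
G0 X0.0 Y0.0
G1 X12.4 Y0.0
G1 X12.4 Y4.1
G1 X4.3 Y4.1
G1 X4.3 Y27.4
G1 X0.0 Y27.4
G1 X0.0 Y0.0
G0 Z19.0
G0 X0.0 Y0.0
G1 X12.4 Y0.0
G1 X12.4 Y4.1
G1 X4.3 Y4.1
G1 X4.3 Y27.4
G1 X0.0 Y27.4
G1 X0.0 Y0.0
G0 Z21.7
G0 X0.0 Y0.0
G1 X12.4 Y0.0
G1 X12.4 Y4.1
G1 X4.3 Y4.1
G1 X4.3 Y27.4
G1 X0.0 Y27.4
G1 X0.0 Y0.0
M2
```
solid part
  facet normal 0.0000 0.0000 -1.0000
    outer loop
      vertex 12.4 4.1 0.0
      vertex 12.4 0.0 0.0
      vertex 0.0 0.0 0.0
    endloop
  endfacet
  facet normal 0.0000 0.0000 -1.0000
    outer loop
      vertex 4.3 4.1 0.0
      vertex 12.4 4.1 0.0
      vertex 0.0 0.0 0.0
    endloop
  endfacet
  facet normal 0.0000 0.0000 -1.0000
    outer loop
      vertex 4.3 27.4 0.0
      vertex 4.3 4.1 0.0
      vertex 0.0 0.0 0.0
    endloop
  endfacet
  facet normal 0.0000 0.0000 -1.0000
    outer loop
      vertex 0.0 27.4 0.0
      vertex 4.3 27.4 0.0
      vertex 0.0 0.0 0.0
    endloop
  endfacet
  facet normal 0.0000 0.0000 1.0000
    outer loop
      vertex 0.0 0.0 21.7
      vertex 12.4 0.0 21.7
      vertex 12.4 4.1 21.7
    endloop
  endfacet
  facet normal 0.0000 0.0000 1.0000
    outer loop
      vertex 0.0 0.0 21.7
      vertex 12.4 4.1 21.7
      vertex 4.3 4.1 21.7
    endloop
  endfacet
  facet normal 0.0000 0.0000 1.0000
    outer loop
      vertex 0.0 0.0 21.7
      vertex 4.3 4.1 21.7
      vertex 4.3 27.4 21.7
    endloop
  endfacet
  facet normal 0.0000 0.0000 1.0000
    outer loop
      vertex 0.0 0.0 21.7
      vertex 4.3 27.4 21.7
      vertex 0.0 27.4 21.7
    endloop
  endfacet
  facet normal 0.0000 -1.0000 0.0000
    outer loop
      vertex 0.0 0.0 0.0
      vertex 12.4 0.0 0.0
      vertex 12.4 0.0 21.7
    endloop
  endfacet
  facet normal 0.0000 -1.0000 0.0000
    outer loop
      vertex 0.0 0.0 0.0
      vertex 12.4 0.0 21.7
      vertex 0.0 0.0 21.7
    endloop
  endfacet
  facet normal 1.0000 0.0000 0.0000
    outer loop
      vertex 12.4 0.0 0.0
      vertex 12.4 4.1 0.0
      vertex 12.4 4.1 21.7
    endloop
  endfacet
  facet normal 1.0000 0.0000 0.0000
    outer loop
      vertex 12.4 0.0 0.0
      vertex 12.4 4.1 21.7
      vertex 12.4 0.0 21.7
    endloop
  endfacet
  facet normal 0.0000 1.0000 0.0000
    outer loop
      vertex 12.4 4.1 0.0
      vertex 4.3 4.1 0.0
      vertex 4.3 4.1 21.7
    endloop
  endfacet
  facet normal 0.0000 1.0000 0.0000
    outer loop
      vertex 12.4 4.1 0.0
      vertex 4.3 4.1 21.7
      vertex 12.4 4.1 21.7
    endloop
  endfacet
  facet normal 1.0000 0.0000 0.0000
    outer loop
      vertex 4.3 4.1 0.0
      vertex 4.3 27.4 0.0
      vertex 4.3 27.4 21.7
    endloop
  endfacet
  facet normal 1.0000 0.0000 0.0000
    outer loop
      vertex 4.3 4.1 0.0
      vertex 4.3 27.4 21.7
      vertex 4.3 4.1 21.7
    endloop
  endfacet
  facet normal 0.0000 1.0000 0.0000
    outer loop
      vertex 4.3 27.4 0.0
      vertex 0.0 27.4 0.0
      vertex 0.0 27.4 21.7
    endloop
  endfacet
  facet normal 0.0000 1.0000 0.0000
    outer loop
      vertex 4.3 27.4 0.0
      vertex 0.0 27.4 21.7
      vertex 4.3 27.4 21.7
    endloop
  endfacet
  facet normal -1.0000 0.0000 0.0000
    outer loop
      vertex 0.0 27.4 0.0
      vertex 0.0 0.0 0.0
      vertex 0.0 0.0 21.7
    endloop
  endfacet
  facet normal -1.0000 0.0000 0.0000
    outer loop
      vertex 0.0 27.4 0.0
      vertex 0.0 0.0 21.7
      vertex 0.0 27.4 21.7
    endloop
  endfacet
endsolid part

The G0 Z moves step by Δz≈2.7 mm. Every layer's G1 loop is the same polygon, so the solid is a straight extrusion of it from z=0 to z≈21.7. Closing with flat bottom and top caps and triangulating gives 20 facets — an L-shaped prism: outer 12.4 × 27.4 mm, arm thicknesses ≈ 4.1 mm (horizontal) and 4.3 mm (vertical), extruded 21.7 mm in z.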